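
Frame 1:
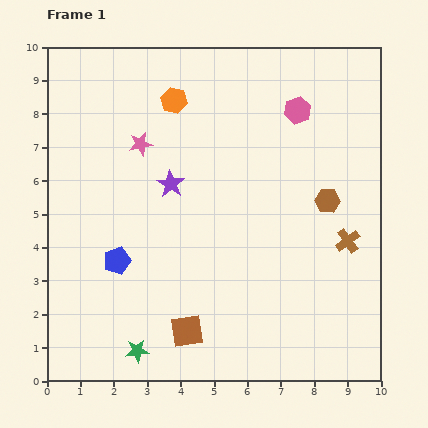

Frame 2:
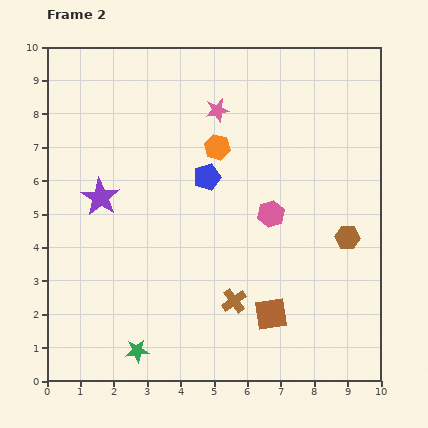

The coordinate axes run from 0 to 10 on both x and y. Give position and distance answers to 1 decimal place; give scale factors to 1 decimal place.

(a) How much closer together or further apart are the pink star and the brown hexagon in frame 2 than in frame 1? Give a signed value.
-0.5

Distance in frame 1: 5.9. Distance in frame 2: 5.4.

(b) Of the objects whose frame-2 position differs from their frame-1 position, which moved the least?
the brown hexagon

(moved 1.3)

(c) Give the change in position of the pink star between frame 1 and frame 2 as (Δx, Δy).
(2.3, 1.0)

The pink star was at (2.8, 7.1) in frame 1 and (5.1, 8.1) in frame 2.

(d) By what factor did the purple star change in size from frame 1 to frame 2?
1.4×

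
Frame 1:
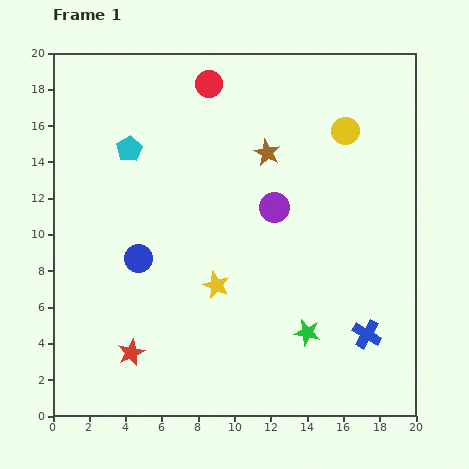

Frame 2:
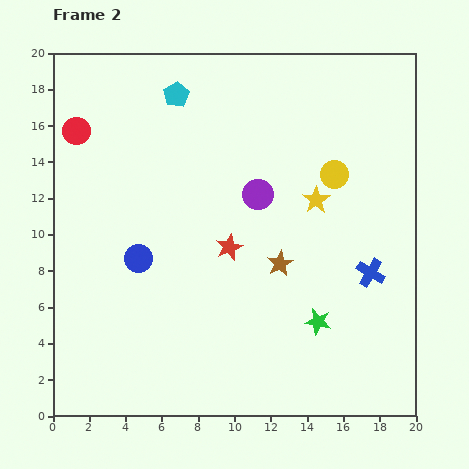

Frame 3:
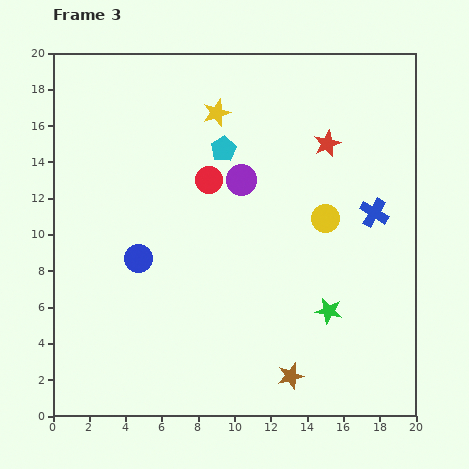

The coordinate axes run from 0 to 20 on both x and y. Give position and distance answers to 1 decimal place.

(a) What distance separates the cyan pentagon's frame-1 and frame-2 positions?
4.0

The cyan pentagon moved from (4.2, 14.7) to (6.8, 17.7), a distance of √(2.6² + 3.0²) ≈ 4.0.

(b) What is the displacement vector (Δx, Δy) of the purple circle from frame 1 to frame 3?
(-1.8, 1.5)

The purple circle was at (12.2, 11.5) in frame 1 and (10.4, 13.0) in frame 3.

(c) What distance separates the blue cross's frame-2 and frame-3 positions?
3.3

The blue cross moved from (17.5, 7.9) to (17.7, 11.2), a distance of √(0.2² + 3.3²) ≈ 3.3.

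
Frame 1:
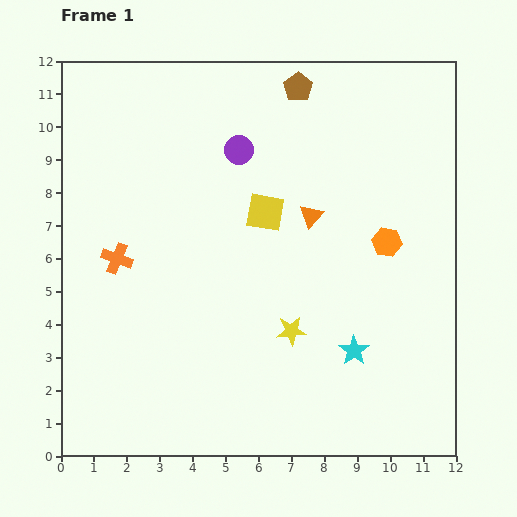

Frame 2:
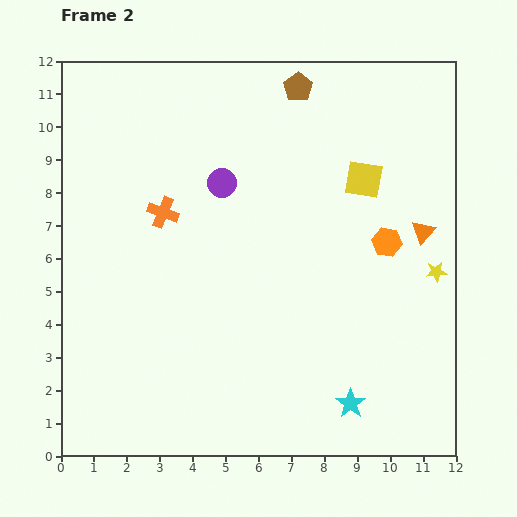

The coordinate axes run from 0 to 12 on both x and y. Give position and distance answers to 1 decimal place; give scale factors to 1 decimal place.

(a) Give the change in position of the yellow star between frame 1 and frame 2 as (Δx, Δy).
(4.4, 1.8)

The yellow star was at (7.0, 3.8) in frame 1 and (11.4, 5.6) in frame 2.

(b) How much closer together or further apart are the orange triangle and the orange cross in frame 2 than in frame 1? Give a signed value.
+1.9

Distance in frame 1: 6.0. Distance in frame 2: 7.9.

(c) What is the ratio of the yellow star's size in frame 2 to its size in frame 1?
0.7×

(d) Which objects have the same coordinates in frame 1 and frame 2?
the brown pentagon, the orange hexagon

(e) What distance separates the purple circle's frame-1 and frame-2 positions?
1.1

The purple circle moved from (5.4, 9.3) to (4.9, 8.3), a distance of √(0.5² + 1.0²) ≈ 1.1.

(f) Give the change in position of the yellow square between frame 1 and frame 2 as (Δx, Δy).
(3.0, 1.0)

The yellow square was at (6.2, 7.4) in frame 1 and (9.2, 8.4) in frame 2.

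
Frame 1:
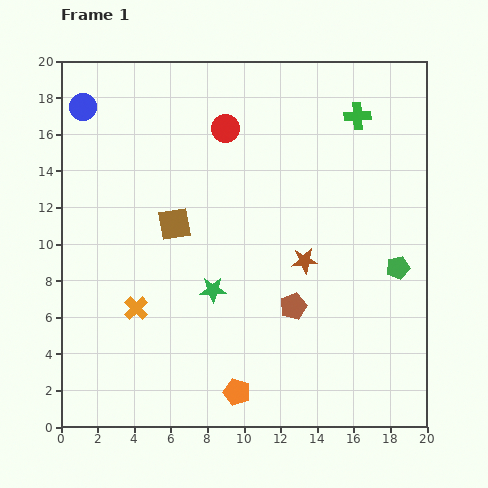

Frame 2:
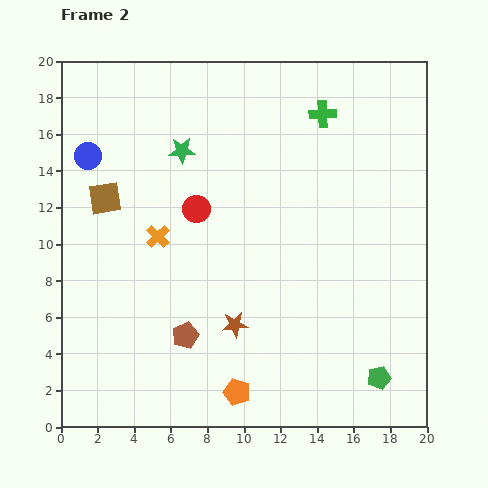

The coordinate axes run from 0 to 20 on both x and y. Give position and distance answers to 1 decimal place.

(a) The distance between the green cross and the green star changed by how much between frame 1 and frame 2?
-4.4

Distance in frame 1: 12.4. Distance in frame 2: 8.0.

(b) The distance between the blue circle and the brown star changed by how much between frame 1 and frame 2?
-2.5

Distance in frame 1: 14.7. Distance in frame 2: 12.2.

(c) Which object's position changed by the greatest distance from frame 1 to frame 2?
the green star

(moved 7.8; next 6.1)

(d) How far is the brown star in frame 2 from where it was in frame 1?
5.2

The brown star moved from (13.3, 9.1) to (9.5, 5.6), a distance of √(3.8² + 3.5²) ≈ 5.2.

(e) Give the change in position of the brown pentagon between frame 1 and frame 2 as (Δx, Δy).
(-5.9, -1.6)

The brown pentagon was at (12.7, 6.6) in frame 1 and (6.8, 5.0) in frame 2.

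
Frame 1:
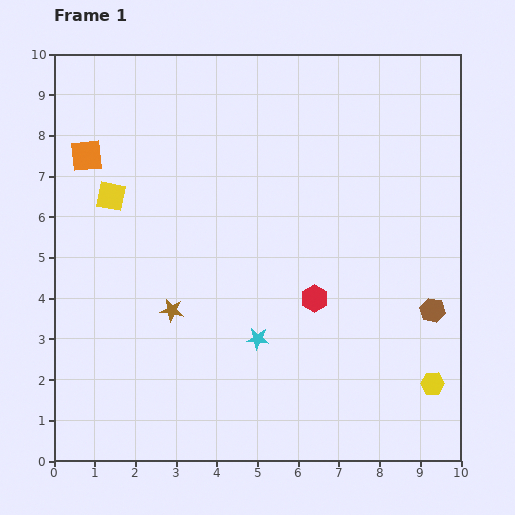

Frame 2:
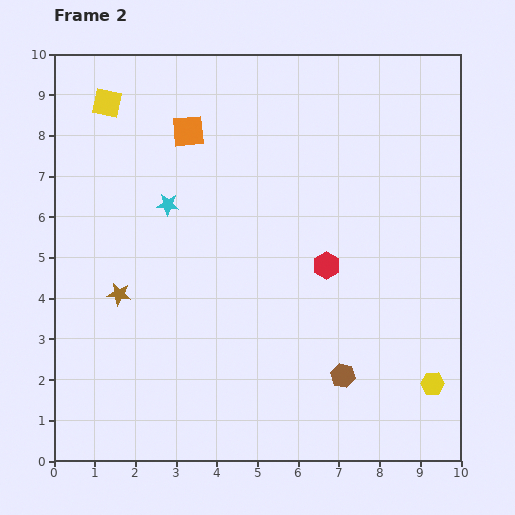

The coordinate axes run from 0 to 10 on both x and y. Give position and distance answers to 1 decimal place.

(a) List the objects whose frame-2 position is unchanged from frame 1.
the yellow hexagon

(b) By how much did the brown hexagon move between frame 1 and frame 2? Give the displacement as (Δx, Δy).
(-2.2, -1.6)

The brown hexagon was at (9.3, 3.7) in frame 1 and (7.1, 2.1) in frame 2.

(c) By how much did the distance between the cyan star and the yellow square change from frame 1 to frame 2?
-2.1

Distance in frame 1: 5.0. Distance in frame 2: 2.9.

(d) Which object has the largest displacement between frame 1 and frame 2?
the cyan star

(moved 4.0; next 2.7)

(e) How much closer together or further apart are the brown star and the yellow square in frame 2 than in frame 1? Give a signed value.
+1.5

Distance in frame 1: 3.2. Distance in frame 2: 4.7.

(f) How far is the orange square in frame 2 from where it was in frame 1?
2.6

The orange square moved from (0.8, 7.5) to (3.3, 8.1), a distance of √(2.5² + 0.6²) ≈ 2.6.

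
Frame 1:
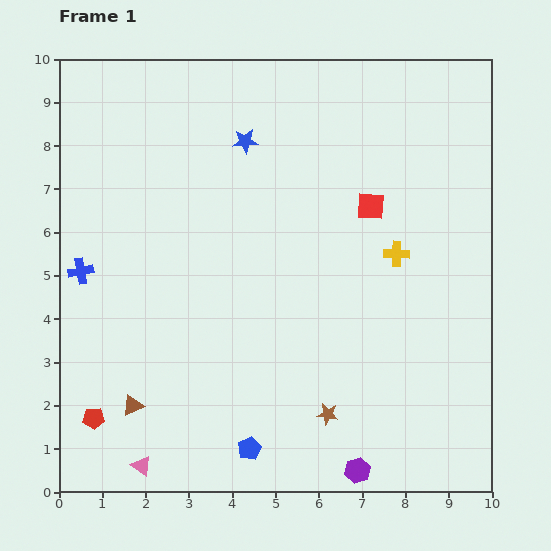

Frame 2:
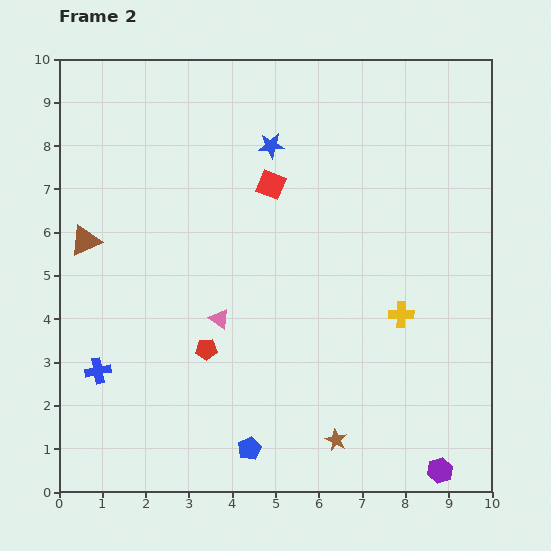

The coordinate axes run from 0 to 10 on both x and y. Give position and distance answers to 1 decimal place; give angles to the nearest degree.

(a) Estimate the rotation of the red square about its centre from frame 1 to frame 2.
19° clockwise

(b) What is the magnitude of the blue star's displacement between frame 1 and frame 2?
0.6

The blue star moved from (4.3, 8.1) to (4.9, 8.0), a distance of √(0.6² + 0.1²) ≈ 0.6.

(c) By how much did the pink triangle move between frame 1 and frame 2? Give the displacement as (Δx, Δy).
(1.8, 3.4)

The pink triangle was at (1.9, 0.6) in frame 1 and (3.7, 4.0) in frame 2.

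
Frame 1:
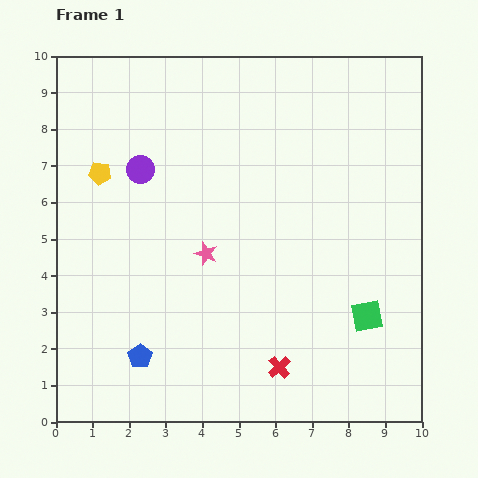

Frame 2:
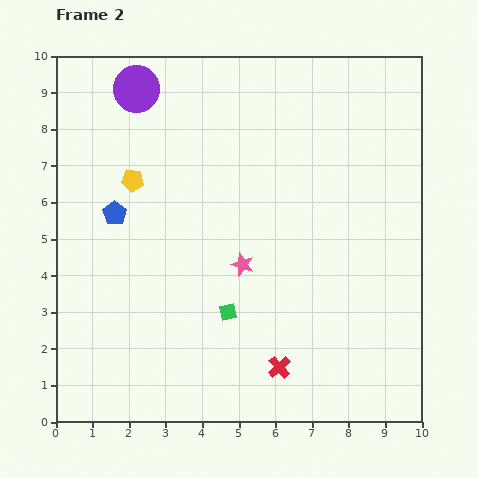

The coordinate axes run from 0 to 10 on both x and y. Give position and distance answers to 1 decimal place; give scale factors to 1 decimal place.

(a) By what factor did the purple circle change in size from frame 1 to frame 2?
1.7×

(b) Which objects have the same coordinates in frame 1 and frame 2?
the red cross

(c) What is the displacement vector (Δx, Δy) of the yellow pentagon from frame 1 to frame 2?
(0.9, -0.2)

The yellow pentagon was at (1.2, 6.8) in frame 1 and (2.1, 6.6) in frame 2.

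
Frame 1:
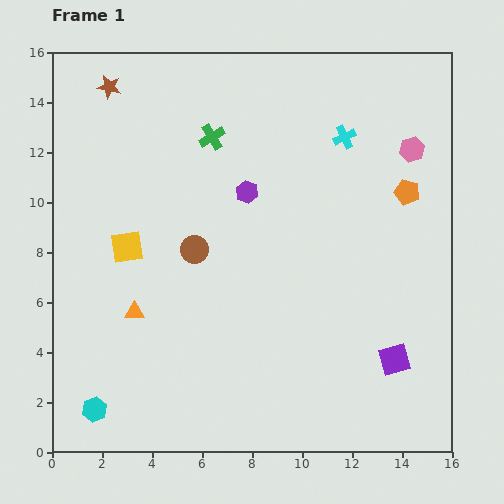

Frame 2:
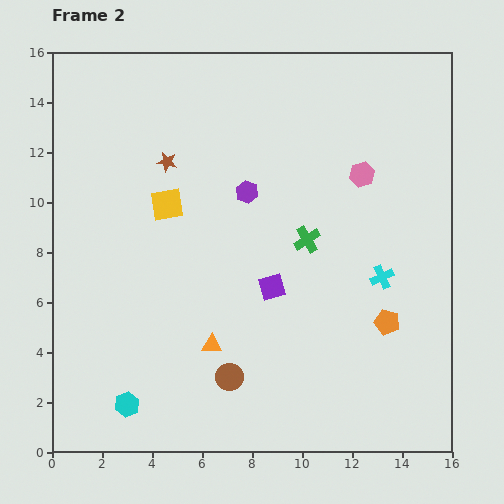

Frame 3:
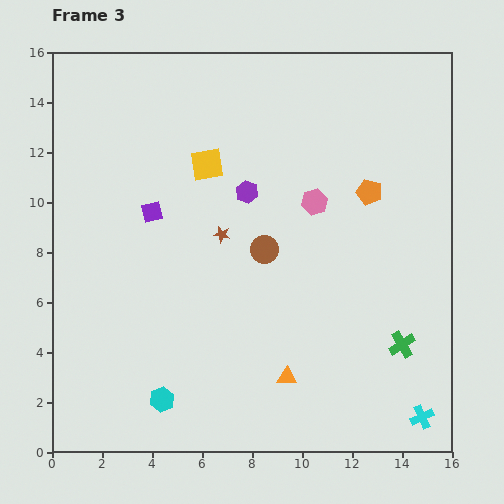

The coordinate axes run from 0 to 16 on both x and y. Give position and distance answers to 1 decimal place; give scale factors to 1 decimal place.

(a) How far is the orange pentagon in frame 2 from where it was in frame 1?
5.3

The orange pentagon moved from (14.2, 10.4) to (13.4, 5.2), a distance of √(0.8² + 5.2²) ≈ 5.3.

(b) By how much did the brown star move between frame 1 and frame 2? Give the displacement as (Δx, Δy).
(2.3, -3.0)

The brown star was at (2.3, 14.6) in frame 1 and (4.6, 11.6) in frame 2.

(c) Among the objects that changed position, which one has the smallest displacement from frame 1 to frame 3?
the orange pentagon

(moved 1.5)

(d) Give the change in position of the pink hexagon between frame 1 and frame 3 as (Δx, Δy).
(-3.9, -2.1)

The pink hexagon was at (14.4, 12.1) in frame 1 and (10.5, 10.0) in frame 3.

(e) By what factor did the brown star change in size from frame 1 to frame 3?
0.7×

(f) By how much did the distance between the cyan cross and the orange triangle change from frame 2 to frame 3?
-1.7

Distance in frame 2: 7.3. Distance in frame 3: 5.6.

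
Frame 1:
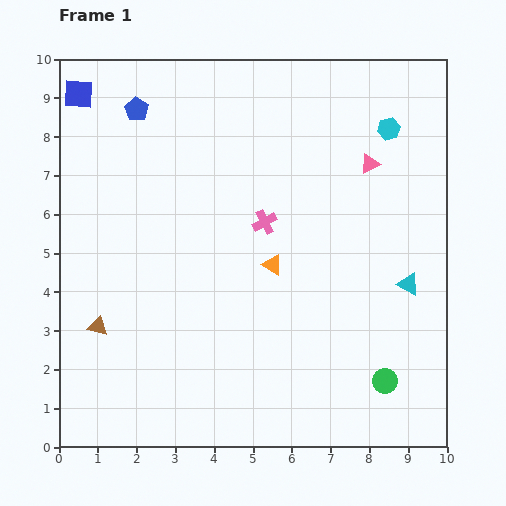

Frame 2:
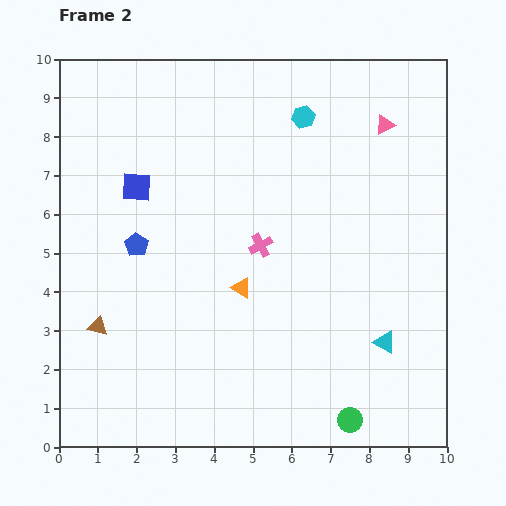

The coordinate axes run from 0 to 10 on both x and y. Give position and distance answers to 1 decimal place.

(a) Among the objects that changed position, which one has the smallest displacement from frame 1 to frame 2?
the pink cross

(moved 0.6)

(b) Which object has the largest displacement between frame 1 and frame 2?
the blue pentagon

(moved 3.5; next 2.8)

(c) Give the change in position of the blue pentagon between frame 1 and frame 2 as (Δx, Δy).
(0.0, -3.5)

The blue pentagon was at (2.0, 8.7) in frame 1 and (2.0, 5.2) in frame 2.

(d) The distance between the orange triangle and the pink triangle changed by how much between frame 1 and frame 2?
+2.0

Distance in frame 1: 3.6. Distance in frame 2: 5.6.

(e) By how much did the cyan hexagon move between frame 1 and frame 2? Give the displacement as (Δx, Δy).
(-2.2, 0.3)

The cyan hexagon was at (8.5, 8.2) in frame 1 and (6.3, 8.5) in frame 2.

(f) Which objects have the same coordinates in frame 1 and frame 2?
the brown triangle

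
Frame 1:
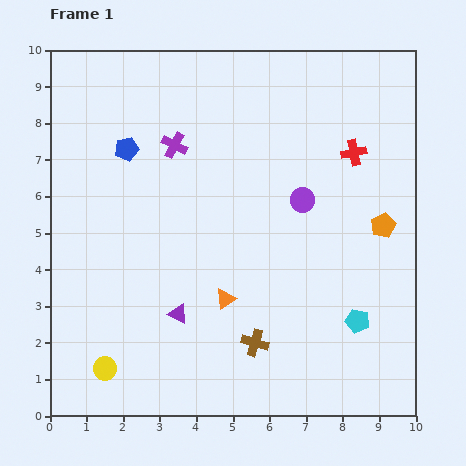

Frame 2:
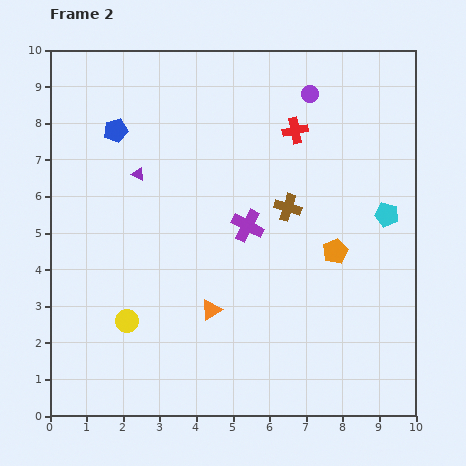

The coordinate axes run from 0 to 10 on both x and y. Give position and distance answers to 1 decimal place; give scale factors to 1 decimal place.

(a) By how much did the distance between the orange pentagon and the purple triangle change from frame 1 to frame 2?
-0.3

Distance in frame 1: 6.1. Distance in frame 2: 5.8.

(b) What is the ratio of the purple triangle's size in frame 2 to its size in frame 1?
0.7×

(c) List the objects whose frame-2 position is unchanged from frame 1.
none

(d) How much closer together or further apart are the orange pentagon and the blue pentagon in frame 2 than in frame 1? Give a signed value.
-0.5

Distance in frame 1: 7.3. Distance in frame 2: 6.8.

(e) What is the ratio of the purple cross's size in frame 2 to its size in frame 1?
1.3×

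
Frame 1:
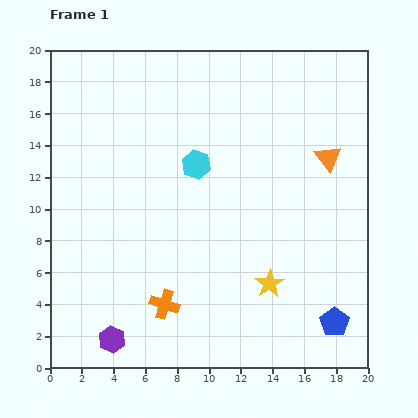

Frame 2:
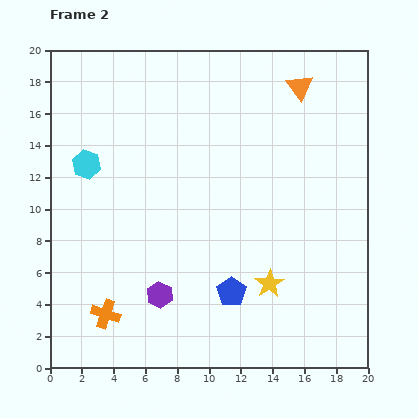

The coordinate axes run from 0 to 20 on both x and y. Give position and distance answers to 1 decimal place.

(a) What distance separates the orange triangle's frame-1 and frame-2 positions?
4.8

The orange triangle moved from (17.5, 13.2) to (15.7, 17.7), a distance of √(1.8² + 4.5²) ≈ 4.8.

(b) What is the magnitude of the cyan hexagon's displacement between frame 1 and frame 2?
6.9

The cyan hexagon moved from (9.2, 12.8) to (2.3, 12.8), a distance of √(6.9² + 0.0²) ≈ 6.9.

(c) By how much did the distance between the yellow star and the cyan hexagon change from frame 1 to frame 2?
+4.9

Distance in frame 1: 8.8. Distance in frame 2: 13.7.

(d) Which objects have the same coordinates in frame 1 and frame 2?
the yellow star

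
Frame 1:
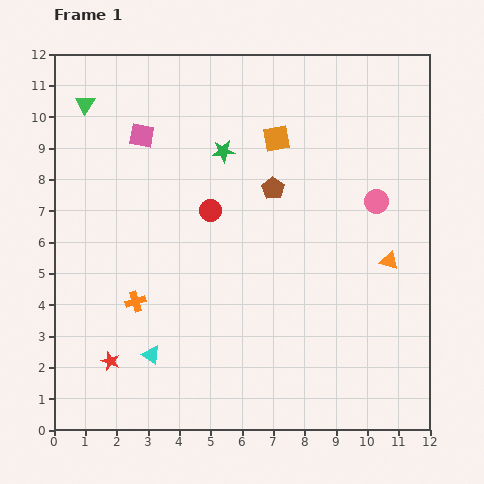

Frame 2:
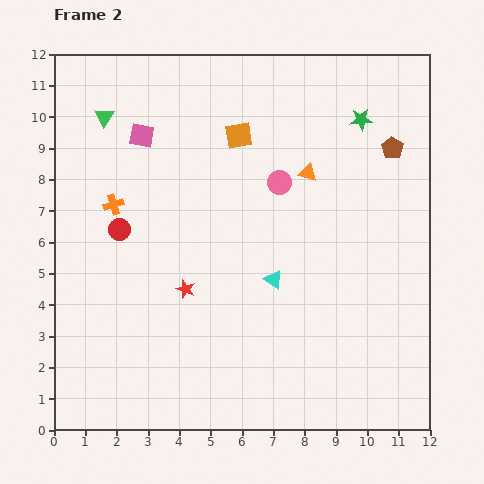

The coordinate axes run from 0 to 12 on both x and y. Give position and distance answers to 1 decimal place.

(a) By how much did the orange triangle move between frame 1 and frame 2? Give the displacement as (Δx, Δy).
(-2.6, 2.8)

The orange triangle was at (10.7, 5.4) in frame 1 and (8.1, 8.2) in frame 2.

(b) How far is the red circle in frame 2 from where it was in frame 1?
3.0

The red circle moved from (5.0, 7.0) to (2.1, 6.4), a distance of √(2.9² + 0.6²) ≈ 3.0.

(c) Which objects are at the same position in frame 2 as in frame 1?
the pink square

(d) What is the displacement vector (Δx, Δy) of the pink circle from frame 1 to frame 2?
(-3.1, 0.6)

The pink circle was at (10.3, 7.3) in frame 1 and (7.2, 7.9) in frame 2.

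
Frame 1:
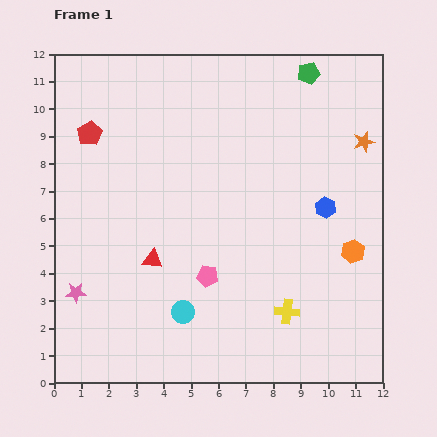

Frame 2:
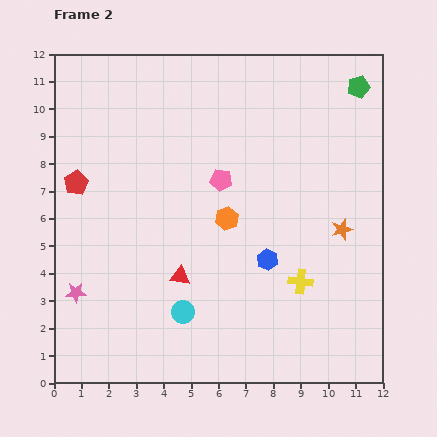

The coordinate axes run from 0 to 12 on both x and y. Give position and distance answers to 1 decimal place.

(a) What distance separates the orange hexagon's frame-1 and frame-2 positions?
4.8

The orange hexagon moved from (10.9, 4.8) to (6.3, 6.0), a distance of √(4.6² + 1.2²) ≈ 4.8.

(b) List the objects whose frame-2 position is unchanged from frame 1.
the cyan circle, the pink star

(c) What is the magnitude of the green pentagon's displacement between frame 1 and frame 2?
1.9

The green pentagon moved from (9.3, 11.3) to (11.1, 10.8), a distance of √(1.8² + 0.5²) ≈ 1.9.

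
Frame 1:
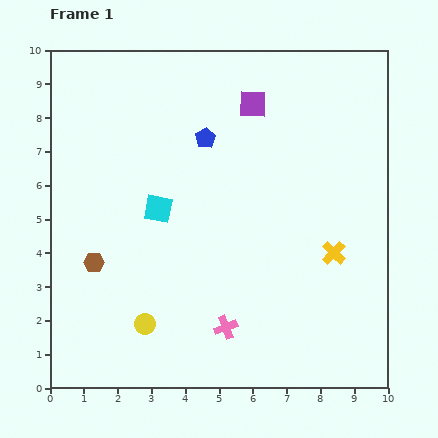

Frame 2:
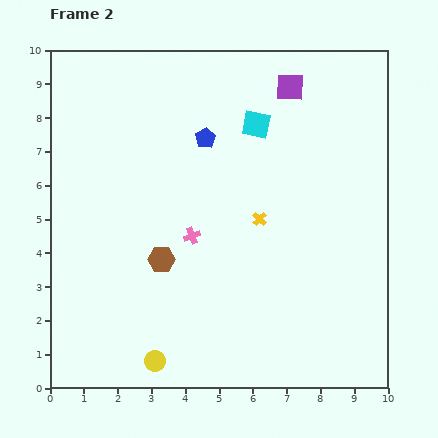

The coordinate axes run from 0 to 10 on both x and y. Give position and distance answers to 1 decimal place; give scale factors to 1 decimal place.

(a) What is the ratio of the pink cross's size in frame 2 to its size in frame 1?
0.7×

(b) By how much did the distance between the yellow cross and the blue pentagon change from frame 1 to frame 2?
-2.2

Distance in frame 1: 5.1. Distance in frame 2: 2.9.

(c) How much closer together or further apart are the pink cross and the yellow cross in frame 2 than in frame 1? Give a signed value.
-1.8

Distance in frame 1: 3.9. Distance in frame 2: 2.1.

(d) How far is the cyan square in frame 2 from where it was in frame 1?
3.8

The cyan square moved from (3.2, 5.3) to (6.1, 7.8), a distance of √(2.9² + 2.5²) ≈ 3.8.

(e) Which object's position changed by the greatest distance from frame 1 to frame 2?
the cyan square

(moved 3.8; next 2.9)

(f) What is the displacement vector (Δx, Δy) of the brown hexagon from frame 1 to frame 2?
(2.0, 0.1)

The brown hexagon was at (1.3, 3.7) in frame 1 and (3.3, 3.8) in frame 2.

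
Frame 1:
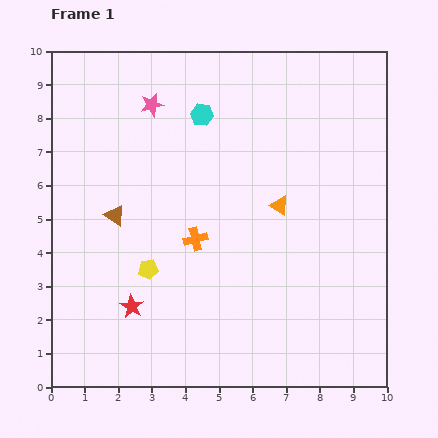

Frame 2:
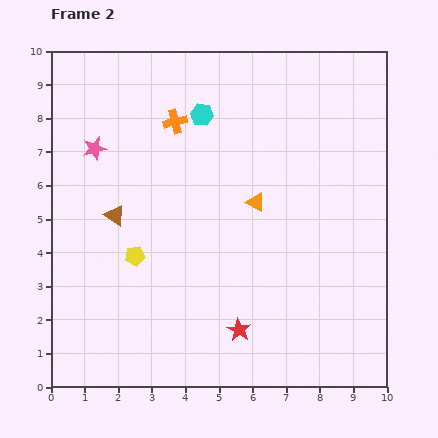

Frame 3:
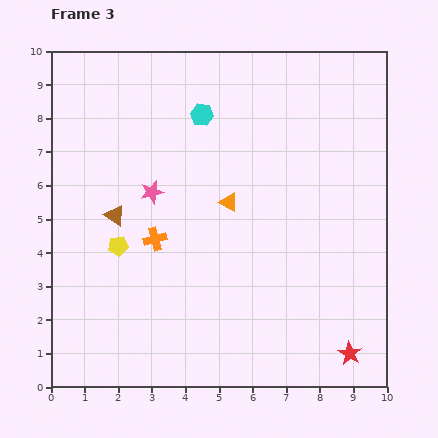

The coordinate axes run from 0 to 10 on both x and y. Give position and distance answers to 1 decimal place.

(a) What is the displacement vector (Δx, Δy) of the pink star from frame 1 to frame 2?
(-1.7, -1.3)

The pink star was at (3.0, 8.4) in frame 1 and (1.3, 7.1) in frame 2.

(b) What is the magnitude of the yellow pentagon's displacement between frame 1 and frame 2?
0.6

The yellow pentagon moved from (2.9, 3.5) to (2.5, 3.9), a distance of √(0.4² + 0.4²) ≈ 0.6.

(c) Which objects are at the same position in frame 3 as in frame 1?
the brown triangle, the cyan hexagon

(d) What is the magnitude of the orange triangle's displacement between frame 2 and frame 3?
0.8

The orange triangle moved from (6.1, 5.5) to (5.3, 5.5), a distance of √(0.8² + 0.0²) ≈ 0.8.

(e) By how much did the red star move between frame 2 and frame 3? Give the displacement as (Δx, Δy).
(3.3, -0.7)

The red star was at (5.6, 1.7) in frame 2 and (8.9, 1.0) in frame 3.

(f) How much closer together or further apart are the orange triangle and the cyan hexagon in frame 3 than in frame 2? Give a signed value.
-0.4

Distance in frame 2: 3.1. Distance in frame 3: 2.7.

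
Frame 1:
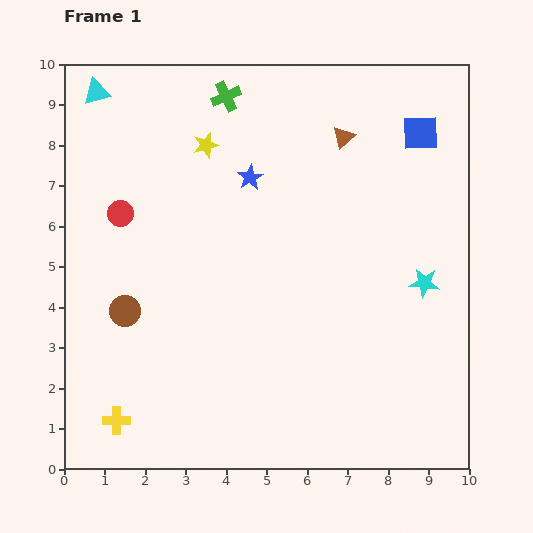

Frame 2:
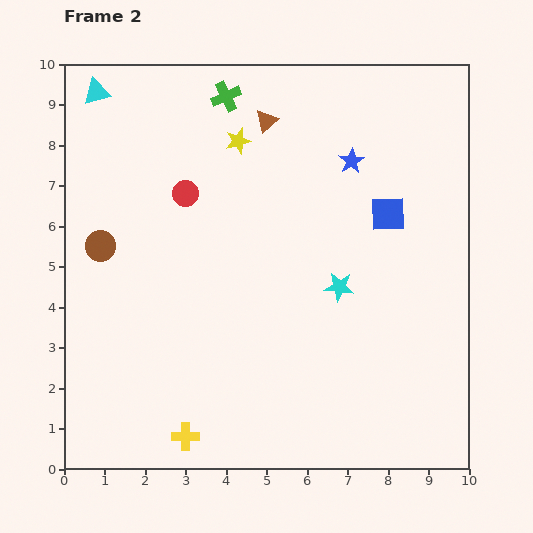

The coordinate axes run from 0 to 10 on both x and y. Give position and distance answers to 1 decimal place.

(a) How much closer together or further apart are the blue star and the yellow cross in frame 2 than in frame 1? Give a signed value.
+1.1

Distance in frame 1: 6.8. Distance in frame 2: 7.9.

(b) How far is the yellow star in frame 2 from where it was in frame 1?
0.8

The yellow star moved from (3.5, 8.0) to (4.3, 8.1), a distance of √(0.8² + 0.1²) ≈ 0.8.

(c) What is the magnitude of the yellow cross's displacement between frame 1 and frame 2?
1.7

The yellow cross moved from (1.3, 1.2) to (3.0, 0.8), a distance of √(1.7² + 0.4²) ≈ 1.7.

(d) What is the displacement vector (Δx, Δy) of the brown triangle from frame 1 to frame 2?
(-1.9, 0.4)

The brown triangle was at (6.9, 8.2) in frame 1 and (5.0, 8.6) in frame 2.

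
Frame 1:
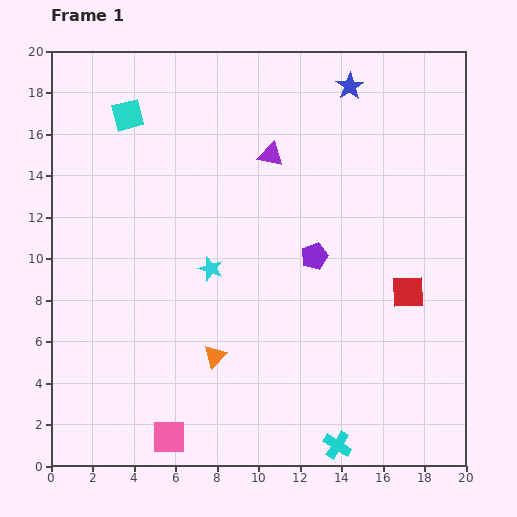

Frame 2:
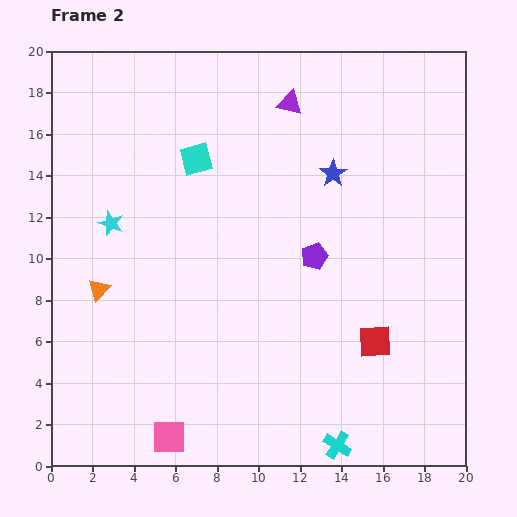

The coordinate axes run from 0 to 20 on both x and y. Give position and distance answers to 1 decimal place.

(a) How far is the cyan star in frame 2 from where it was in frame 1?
5.3

The cyan star moved from (7.7, 9.5) to (2.9, 11.7), a distance of √(4.8² + 2.2²) ≈ 5.3.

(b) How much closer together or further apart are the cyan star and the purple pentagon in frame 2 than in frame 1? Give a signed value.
+4.9

Distance in frame 1: 5.0. Distance in frame 2: 9.9.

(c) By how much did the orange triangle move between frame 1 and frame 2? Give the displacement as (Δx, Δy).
(-5.6, 3.2)

The orange triangle was at (7.9, 5.3) in frame 1 and (2.3, 8.5) in frame 2.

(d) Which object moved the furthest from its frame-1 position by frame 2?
the orange triangle

(moved 6.4; next 5.3)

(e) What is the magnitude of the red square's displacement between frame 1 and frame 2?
2.9

The red square moved from (17.2, 8.4) to (15.6, 6.0), a distance of √(1.6² + 2.4²) ≈ 2.9.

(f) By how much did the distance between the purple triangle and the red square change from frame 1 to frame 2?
+2.9

Distance in frame 1: 9.3. Distance in frame 2: 12.2.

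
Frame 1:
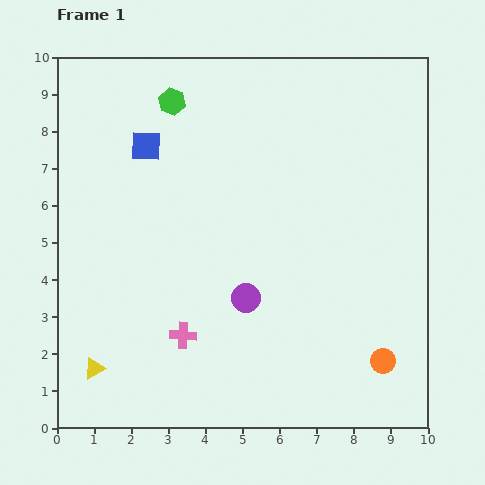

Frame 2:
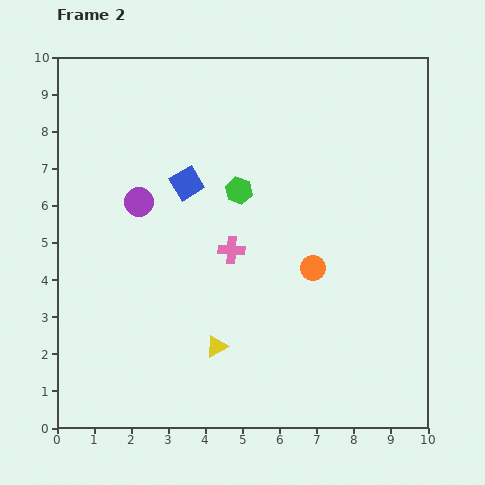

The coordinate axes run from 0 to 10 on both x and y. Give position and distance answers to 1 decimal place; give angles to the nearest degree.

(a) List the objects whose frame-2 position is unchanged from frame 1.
none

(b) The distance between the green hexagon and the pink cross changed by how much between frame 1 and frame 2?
-4.7

Distance in frame 1: 6.3. Distance in frame 2: 1.6.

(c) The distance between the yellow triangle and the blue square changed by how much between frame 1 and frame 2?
-1.7

Distance in frame 1: 6.2. Distance in frame 2: 4.5.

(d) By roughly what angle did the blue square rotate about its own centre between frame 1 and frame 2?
33° counter-clockwise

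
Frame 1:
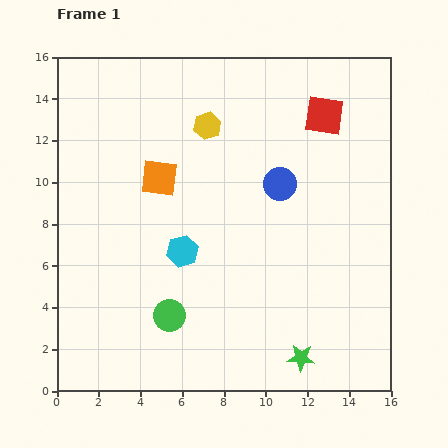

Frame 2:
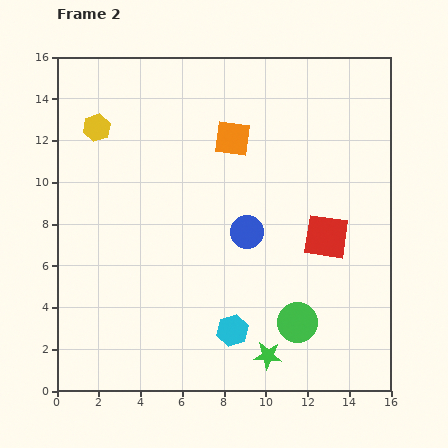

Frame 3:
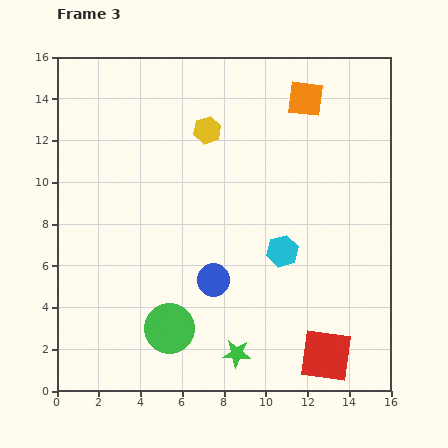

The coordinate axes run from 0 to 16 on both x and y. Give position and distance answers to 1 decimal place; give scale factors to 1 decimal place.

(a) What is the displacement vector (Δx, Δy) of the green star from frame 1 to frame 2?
(-1.6, 0.1)

The green star was at (11.7, 1.6) in frame 1 and (10.1, 1.7) in frame 2.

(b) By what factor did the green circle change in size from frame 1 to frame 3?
1.5×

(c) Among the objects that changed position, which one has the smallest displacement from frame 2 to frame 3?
the green star

(moved 1.5)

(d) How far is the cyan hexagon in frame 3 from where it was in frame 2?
4.5

The cyan hexagon moved from (8.4, 2.9) to (10.8, 6.7), a distance of √(2.4² + 3.8²) ≈ 4.5.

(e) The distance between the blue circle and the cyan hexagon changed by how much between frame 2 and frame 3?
-1.2

Distance in frame 2: 4.8. Distance in frame 3: 3.6.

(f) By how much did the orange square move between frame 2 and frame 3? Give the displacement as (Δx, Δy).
(3.5, 1.9)

The orange square was at (8.4, 12.1) in frame 2 and (11.9, 14.0) in frame 3.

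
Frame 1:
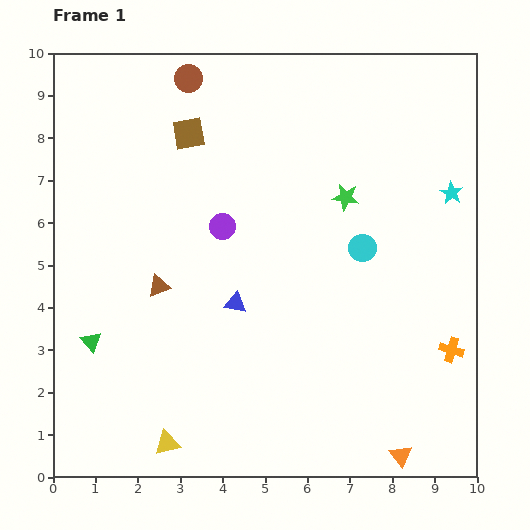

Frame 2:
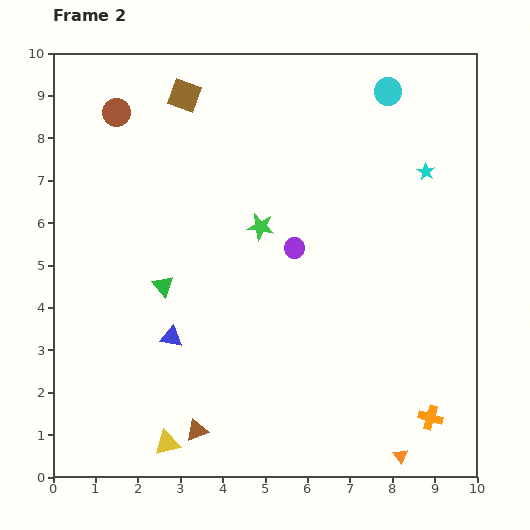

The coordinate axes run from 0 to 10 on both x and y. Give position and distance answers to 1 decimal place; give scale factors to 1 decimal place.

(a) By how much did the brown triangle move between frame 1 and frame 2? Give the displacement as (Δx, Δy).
(0.9, -3.4)

The brown triangle was at (2.5, 4.5) in frame 1 and (3.4, 1.1) in frame 2.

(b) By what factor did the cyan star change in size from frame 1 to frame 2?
0.8×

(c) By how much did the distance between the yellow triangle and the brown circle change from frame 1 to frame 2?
-0.7

Distance in frame 1: 8.6. Distance in frame 2: 7.9.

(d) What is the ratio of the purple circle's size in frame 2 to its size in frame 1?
0.8×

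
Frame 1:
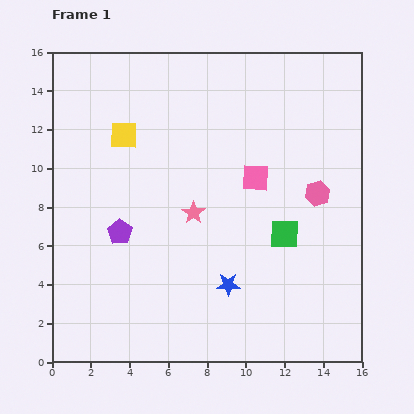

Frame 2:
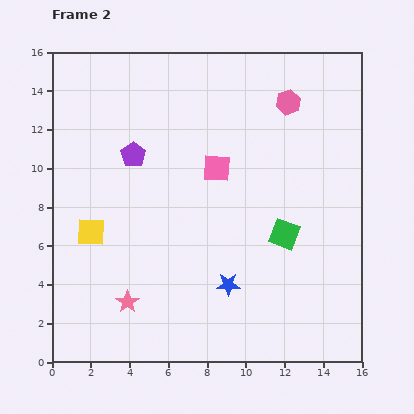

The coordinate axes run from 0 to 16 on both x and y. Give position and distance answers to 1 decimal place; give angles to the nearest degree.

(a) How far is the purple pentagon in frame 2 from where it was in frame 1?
4.1

The purple pentagon moved from (3.5, 6.7) to (4.2, 10.7), a distance of √(0.7² + 4.0²) ≈ 4.1.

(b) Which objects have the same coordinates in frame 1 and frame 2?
the blue star, the green square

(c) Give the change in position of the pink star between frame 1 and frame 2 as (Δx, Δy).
(-3.4, -4.6)

The pink star was at (7.3, 7.7) in frame 1 and (3.9, 3.1) in frame 2.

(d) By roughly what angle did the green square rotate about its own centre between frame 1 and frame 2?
19° clockwise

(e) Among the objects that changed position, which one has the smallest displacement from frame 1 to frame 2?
the pink square

(moved 2.1)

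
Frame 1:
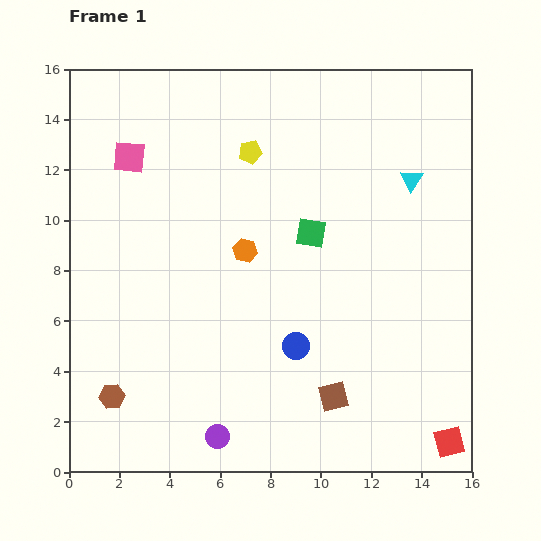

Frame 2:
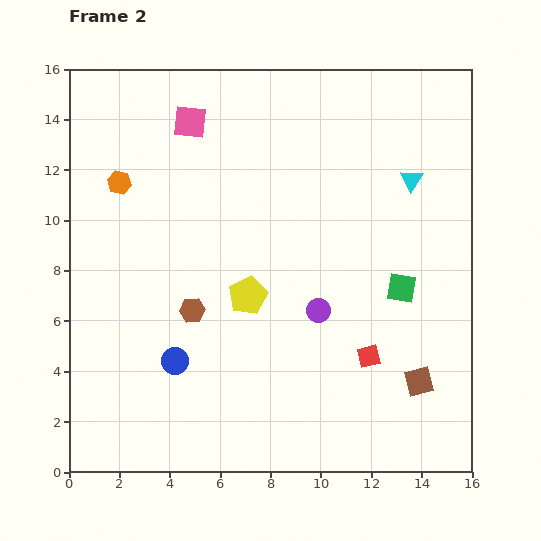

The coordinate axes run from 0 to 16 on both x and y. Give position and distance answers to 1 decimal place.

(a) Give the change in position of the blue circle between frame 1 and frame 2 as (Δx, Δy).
(-4.8, -0.6)

The blue circle was at (9.0, 5.0) in frame 1 and (4.2, 4.4) in frame 2.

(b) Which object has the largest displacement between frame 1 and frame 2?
the purple circle

(moved 6.4; next 5.7)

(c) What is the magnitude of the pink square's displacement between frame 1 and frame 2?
2.8

The pink square moved from (2.4, 12.5) to (4.8, 13.9), a distance of √(2.4² + 1.4²) ≈ 2.8.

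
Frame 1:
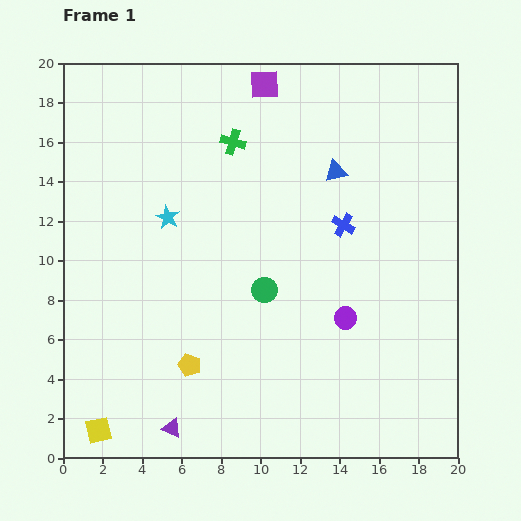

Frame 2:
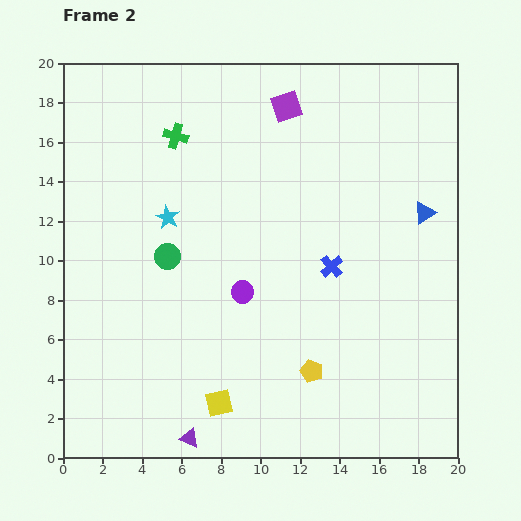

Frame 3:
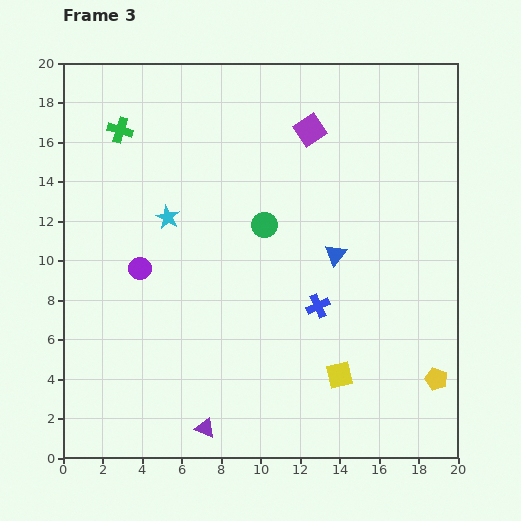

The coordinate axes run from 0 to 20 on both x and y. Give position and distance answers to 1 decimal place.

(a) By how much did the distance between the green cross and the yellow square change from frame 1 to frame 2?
-2.4

Distance in frame 1: 16.1. Distance in frame 2: 13.7.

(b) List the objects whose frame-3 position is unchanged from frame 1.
the cyan star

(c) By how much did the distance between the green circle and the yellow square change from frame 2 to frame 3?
+0.7

Distance in frame 2: 7.8. Distance in frame 3: 8.5.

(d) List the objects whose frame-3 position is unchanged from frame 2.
the cyan star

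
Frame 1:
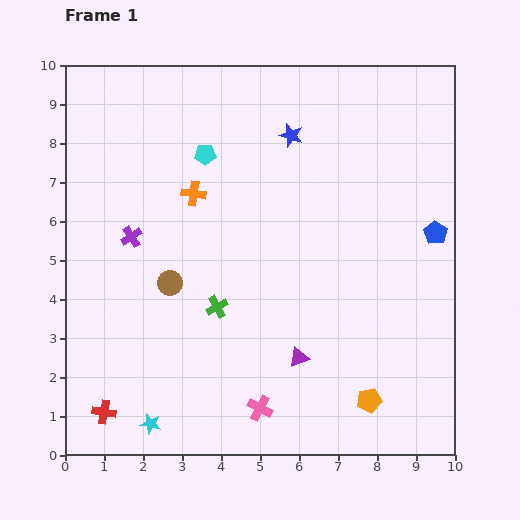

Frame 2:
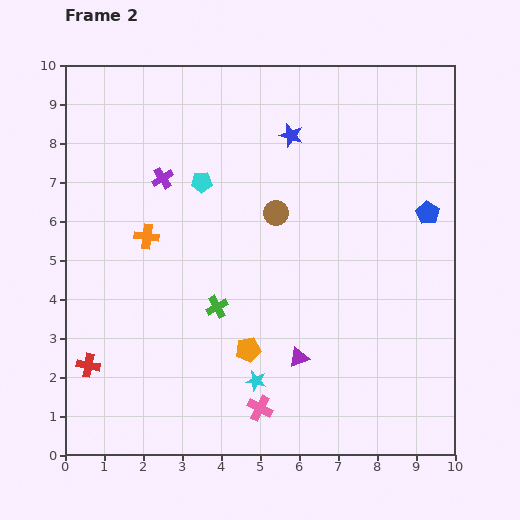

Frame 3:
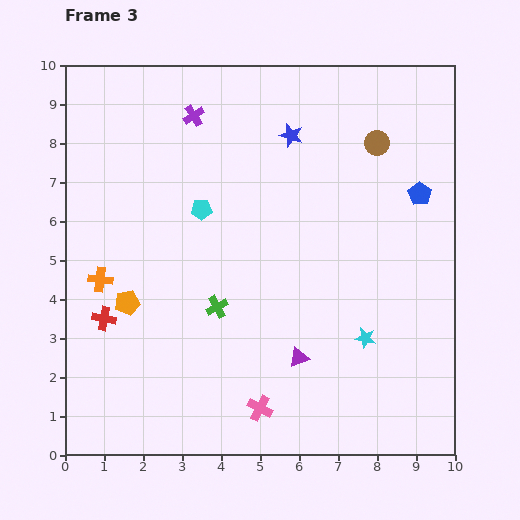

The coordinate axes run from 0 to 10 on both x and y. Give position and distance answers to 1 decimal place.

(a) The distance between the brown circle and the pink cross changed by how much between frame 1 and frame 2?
+1.1

Distance in frame 1: 3.9. Distance in frame 2: 5.0.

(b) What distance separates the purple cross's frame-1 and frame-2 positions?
1.7

The purple cross moved from (1.7, 5.6) to (2.5, 7.1), a distance of √(0.8² + 1.5²) ≈ 1.7.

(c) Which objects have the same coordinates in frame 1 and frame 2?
the purple triangle, the green cross, the pink cross, the blue star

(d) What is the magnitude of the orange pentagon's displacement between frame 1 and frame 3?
6.7

The orange pentagon moved from (7.8, 1.4) to (1.6, 3.9), a distance of √(6.2² + 2.5²) ≈ 6.7.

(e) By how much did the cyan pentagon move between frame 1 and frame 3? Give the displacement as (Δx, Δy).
(-0.1, -1.4)

The cyan pentagon was at (3.6, 7.7) in frame 1 and (3.5, 6.3) in frame 3.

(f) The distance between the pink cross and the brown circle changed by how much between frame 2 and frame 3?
+2.4

Distance in frame 2: 5.0. Distance in frame 3: 7.4.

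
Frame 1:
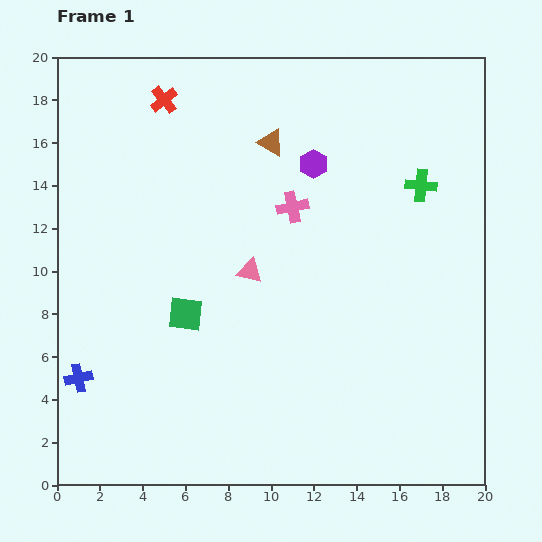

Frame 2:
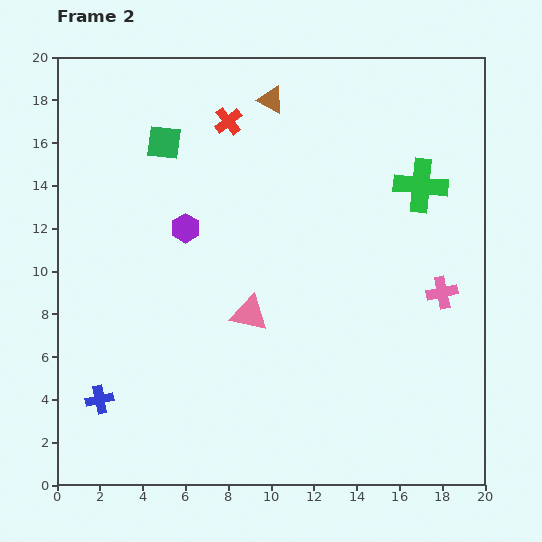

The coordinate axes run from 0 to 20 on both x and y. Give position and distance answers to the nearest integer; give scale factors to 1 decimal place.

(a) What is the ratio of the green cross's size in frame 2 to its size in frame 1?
1.7×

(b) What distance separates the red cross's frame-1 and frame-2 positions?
3

The red cross moved from (5, 18) to (8, 17), a distance of √(3² + 1²) ≈ 3.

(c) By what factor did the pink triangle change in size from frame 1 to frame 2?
1.5×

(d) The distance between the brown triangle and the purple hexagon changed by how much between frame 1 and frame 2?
+5

Distance in frame 1: 2. Distance in frame 2: 7.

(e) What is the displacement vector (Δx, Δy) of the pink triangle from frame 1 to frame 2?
(0, -2)

The pink triangle was at (9, 10) in frame 1 and (9, 8) in frame 2.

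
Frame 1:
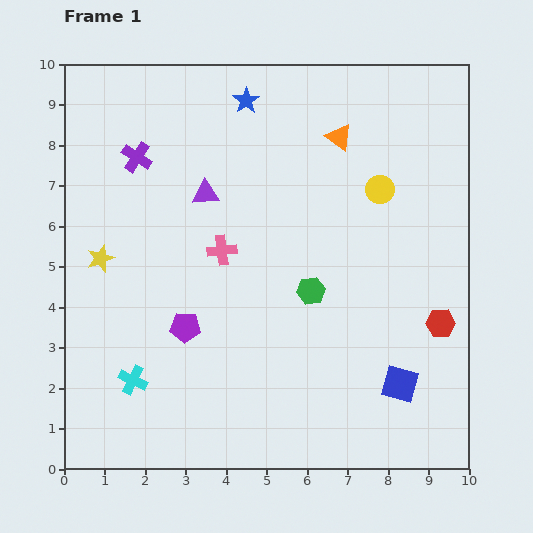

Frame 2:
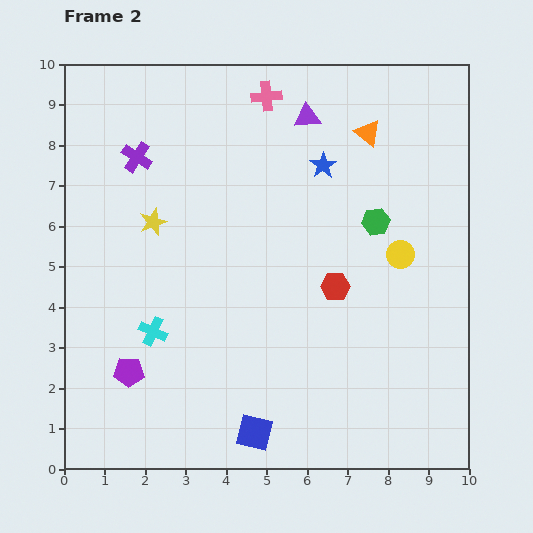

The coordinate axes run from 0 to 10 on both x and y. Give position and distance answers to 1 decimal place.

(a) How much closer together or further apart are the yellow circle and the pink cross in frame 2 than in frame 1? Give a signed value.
+0.9

Distance in frame 1: 4.2. Distance in frame 2: 5.1.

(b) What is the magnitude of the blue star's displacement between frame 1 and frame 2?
2.5

The blue star moved from (4.5, 9.1) to (6.4, 7.5), a distance of √(1.9² + 1.6²) ≈ 2.5.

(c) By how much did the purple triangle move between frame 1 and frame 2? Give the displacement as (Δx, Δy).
(2.5, 1.9)

The purple triangle was at (3.5, 6.8) in frame 1 and (6.0, 8.7) in frame 2.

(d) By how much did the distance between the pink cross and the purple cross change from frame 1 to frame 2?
+0.4

Distance in frame 1: 3.1. Distance in frame 2: 3.5.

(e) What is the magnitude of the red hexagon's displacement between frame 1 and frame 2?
2.8

The red hexagon moved from (9.3, 3.6) to (6.7, 4.5), a distance of √(2.6² + 0.9²) ≈ 2.8.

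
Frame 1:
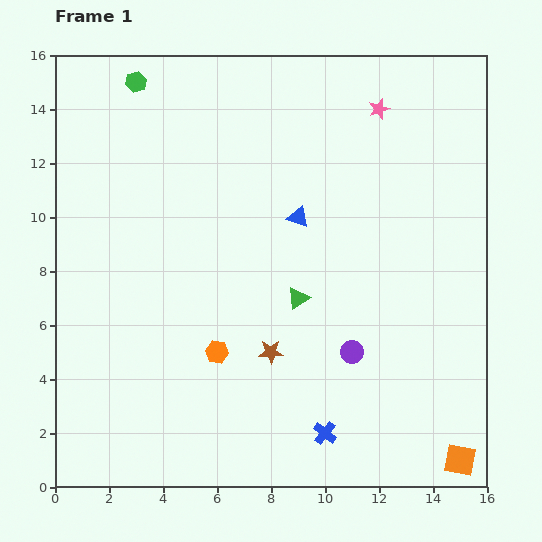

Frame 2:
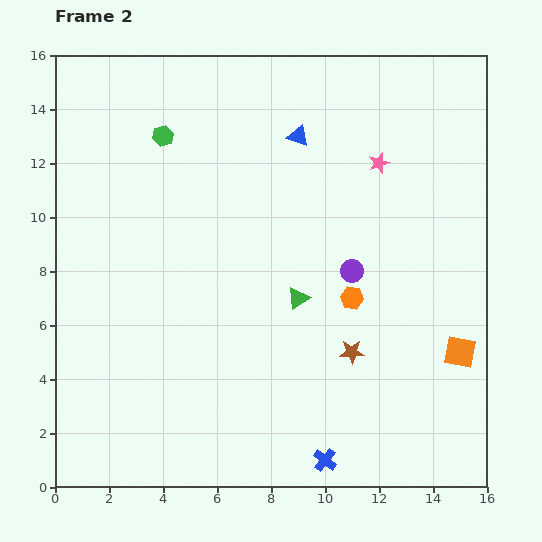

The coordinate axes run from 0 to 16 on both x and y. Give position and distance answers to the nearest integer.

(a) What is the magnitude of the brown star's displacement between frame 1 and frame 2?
3

The brown star moved from (8, 5) to (11, 5), a distance of √(3² + 0²) ≈ 3.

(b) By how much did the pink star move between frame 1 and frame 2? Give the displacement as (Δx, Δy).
(0, -2)

The pink star was at (12, 14) in frame 1 and (12, 12) in frame 2.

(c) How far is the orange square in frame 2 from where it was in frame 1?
4

The orange square moved from (15, 1) to (15, 5), a distance of √(0² + 4²) ≈ 4.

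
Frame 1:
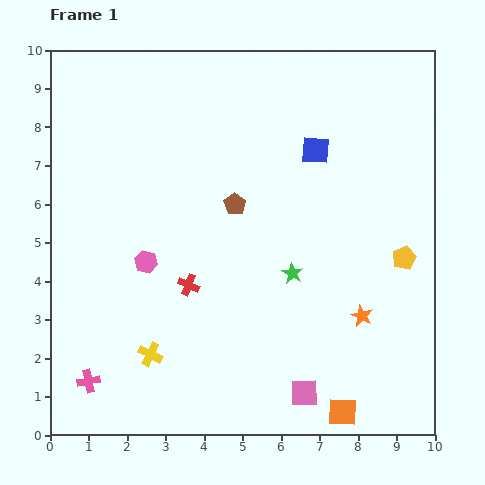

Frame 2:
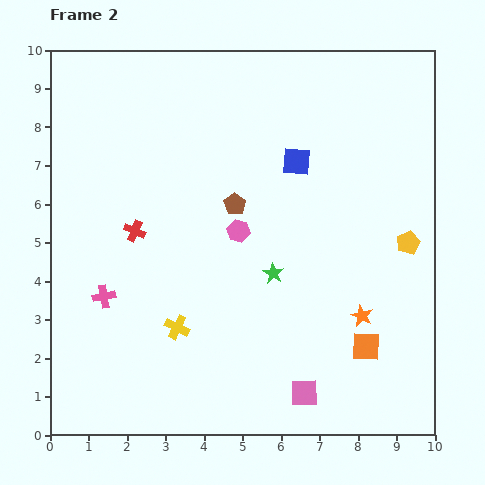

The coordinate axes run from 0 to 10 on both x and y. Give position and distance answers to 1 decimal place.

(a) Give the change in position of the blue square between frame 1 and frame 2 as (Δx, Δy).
(-0.5, -0.3)

The blue square was at (6.9, 7.4) in frame 1 and (6.4, 7.1) in frame 2.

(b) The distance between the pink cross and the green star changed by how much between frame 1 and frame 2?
-1.6

Distance in frame 1: 6.0. Distance in frame 2: 4.4.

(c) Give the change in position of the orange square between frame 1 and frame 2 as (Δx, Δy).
(0.6, 1.7)

The orange square was at (7.6, 0.6) in frame 1 and (8.2, 2.3) in frame 2.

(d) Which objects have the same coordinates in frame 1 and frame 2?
the pink square, the brown pentagon, the orange star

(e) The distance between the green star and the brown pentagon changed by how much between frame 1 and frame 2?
-0.2

Distance in frame 1: 2.3. Distance in frame 2: 2.1.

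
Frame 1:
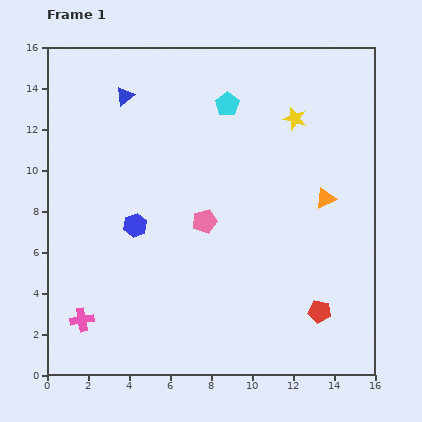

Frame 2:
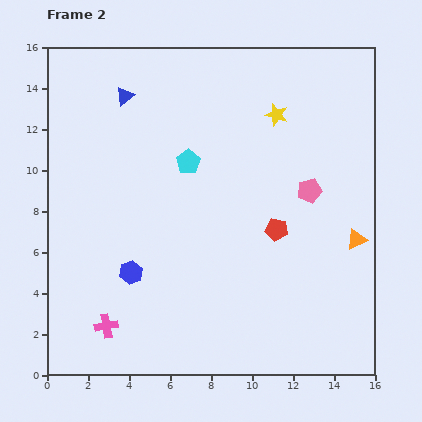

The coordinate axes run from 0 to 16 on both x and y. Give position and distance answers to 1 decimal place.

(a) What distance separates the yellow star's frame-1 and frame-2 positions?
0.9

The yellow star moved from (12.1, 12.5) to (11.2, 12.7), a distance of √(0.9² + 0.2²) ≈ 0.9.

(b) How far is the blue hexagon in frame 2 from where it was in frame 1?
2.3

The blue hexagon moved from (4.3, 7.3) to (4.1, 5.0), a distance of √(0.2² + 2.3²) ≈ 2.3.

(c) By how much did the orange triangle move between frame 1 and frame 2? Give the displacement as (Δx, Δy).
(1.5, -2.0)

The orange triangle was at (13.6, 8.6) in frame 1 and (15.1, 6.6) in frame 2.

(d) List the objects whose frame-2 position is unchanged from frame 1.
the blue triangle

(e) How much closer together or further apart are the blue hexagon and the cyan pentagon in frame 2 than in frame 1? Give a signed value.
-1.3

Distance in frame 1: 7.4. Distance in frame 2: 6.1.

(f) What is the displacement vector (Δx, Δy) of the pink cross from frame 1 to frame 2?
(1.2, -0.3)

The pink cross was at (1.7, 2.7) in frame 1 and (2.9, 2.4) in frame 2.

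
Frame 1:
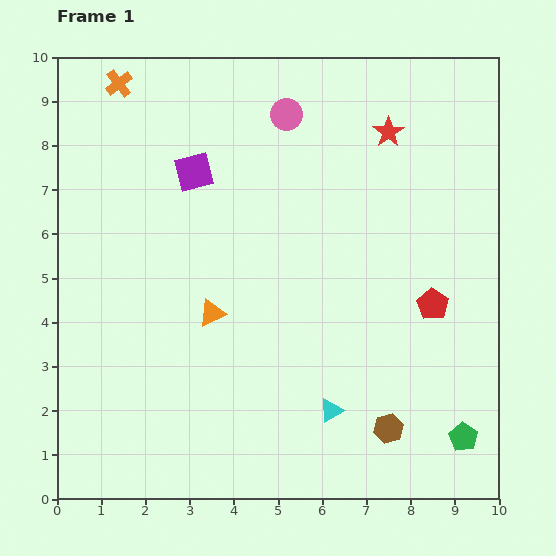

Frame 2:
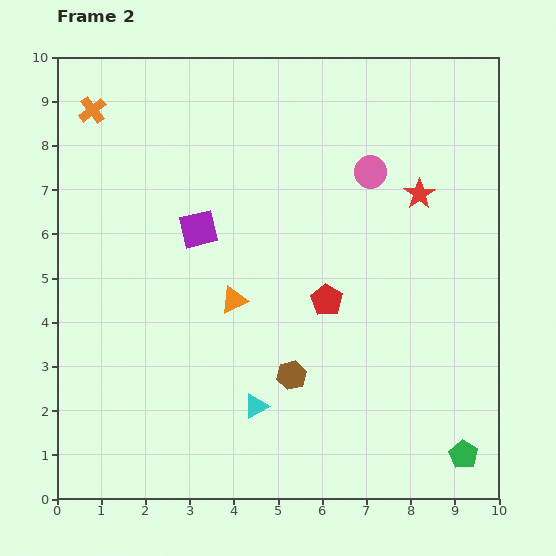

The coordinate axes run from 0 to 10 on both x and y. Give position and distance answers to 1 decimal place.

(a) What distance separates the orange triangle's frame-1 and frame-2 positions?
0.6

The orange triangle moved from (3.5, 4.2) to (4.0, 4.5), a distance of √(0.5² + 0.3²) ≈ 0.6.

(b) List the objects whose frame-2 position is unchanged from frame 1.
none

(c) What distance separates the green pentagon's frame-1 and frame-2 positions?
0.4

The green pentagon moved from (9.2, 1.4) to (9.2, 1.0), a distance of √(0.0² + 0.4²) ≈ 0.4.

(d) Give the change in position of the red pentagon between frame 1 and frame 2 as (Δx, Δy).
(-2.4, 0.1)

The red pentagon was at (8.5, 4.4) in frame 1 and (6.1, 4.5) in frame 2.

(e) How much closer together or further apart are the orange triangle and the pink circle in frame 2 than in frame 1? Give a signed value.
-0.6

Distance in frame 1: 4.8. Distance in frame 2: 4.2.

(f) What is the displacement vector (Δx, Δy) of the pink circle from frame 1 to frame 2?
(1.9, -1.3)

The pink circle was at (5.2, 8.7) in frame 1 and (7.1, 7.4) in frame 2.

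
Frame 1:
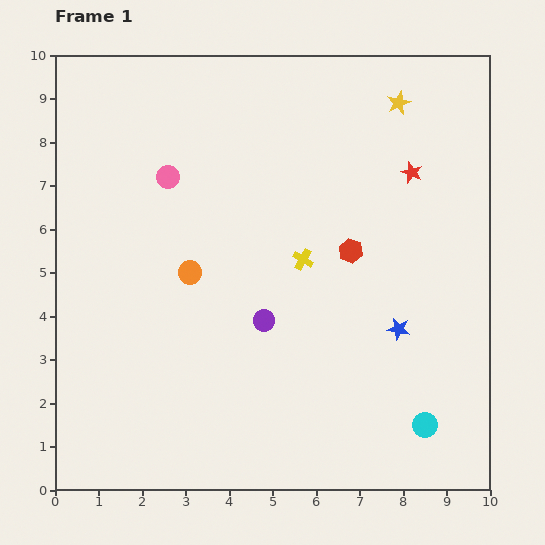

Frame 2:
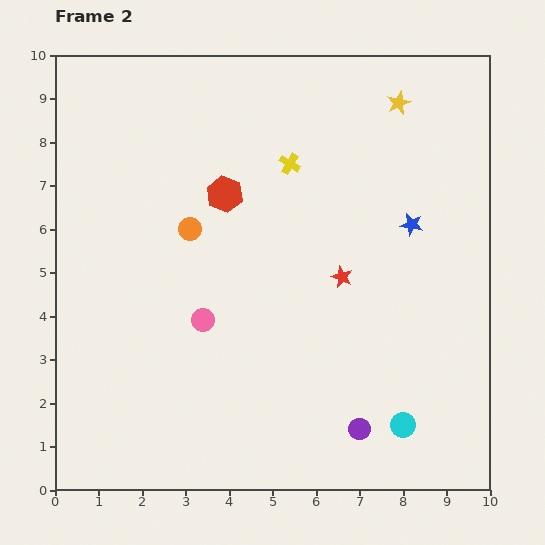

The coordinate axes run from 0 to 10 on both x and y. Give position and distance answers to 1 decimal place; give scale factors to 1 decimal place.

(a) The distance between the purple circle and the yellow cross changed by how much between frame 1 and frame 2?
+4.6

Distance in frame 1: 1.7. Distance in frame 2: 6.3.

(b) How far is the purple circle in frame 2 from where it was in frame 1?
3.3

The purple circle moved from (4.8, 3.9) to (7.0, 1.4), a distance of √(2.2² + 2.5²) ≈ 3.3.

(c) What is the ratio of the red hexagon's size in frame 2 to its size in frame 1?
1.5×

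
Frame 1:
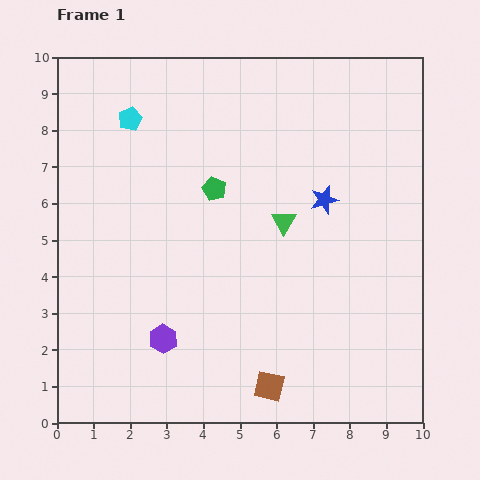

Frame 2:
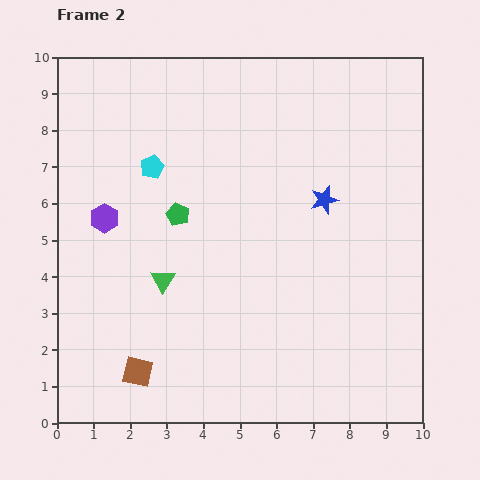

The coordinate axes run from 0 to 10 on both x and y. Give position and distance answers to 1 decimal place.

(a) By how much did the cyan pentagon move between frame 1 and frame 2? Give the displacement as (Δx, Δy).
(0.6, -1.3)

The cyan pentagon was at (2.0, 8.3) in frame 1 and (2.6, 7.0) in frame 2.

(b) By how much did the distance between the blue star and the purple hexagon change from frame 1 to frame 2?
+0.2

Distance in frame 1: 5.8. Distance in frame 2: 6.0.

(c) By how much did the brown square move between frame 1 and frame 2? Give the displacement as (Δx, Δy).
(-3.6, 0.4)

The brown square was at (5.8, 1.0) in frame 1 and (2.2, 1.4) in frame 2.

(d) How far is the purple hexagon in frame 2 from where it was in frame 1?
3.7

The purple hexagon moved from (2.9, 2.3) to (1.3, 5.6), a distance of √(1.6² + 3.3²) ≈ 3.7.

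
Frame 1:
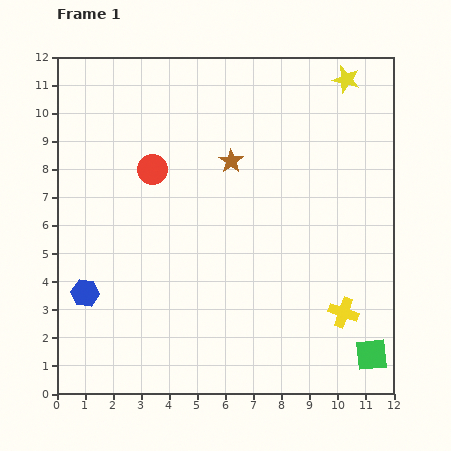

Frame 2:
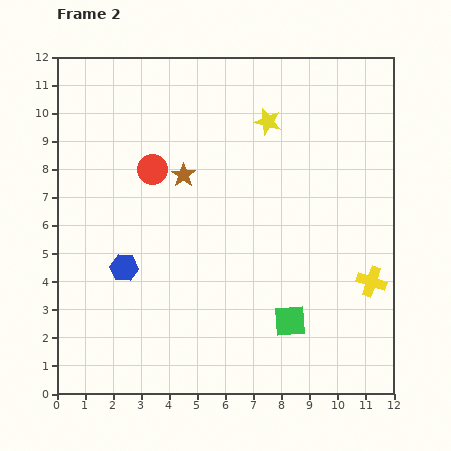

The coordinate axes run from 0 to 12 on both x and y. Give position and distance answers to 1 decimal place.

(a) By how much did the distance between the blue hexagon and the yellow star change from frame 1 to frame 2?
-4.7

Distance in frame 1: 12.0. Distance in frame 2: 7.3.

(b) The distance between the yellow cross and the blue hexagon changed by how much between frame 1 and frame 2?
-0.4

Distance in frame 1: 9.2. Distance in frame 2: 8.8.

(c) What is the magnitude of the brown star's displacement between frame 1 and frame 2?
1.8

The brown star moved from (6.2, 8.3) to (4.5, 7.8), a distance of √(1.7² + 0.5²) ≈ 1.8.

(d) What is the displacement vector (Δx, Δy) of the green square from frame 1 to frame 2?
(-2.9, 1.2)

The green square was at (11.2, 1.4) in frame 1 and (8.3, 2.6) in frame 2.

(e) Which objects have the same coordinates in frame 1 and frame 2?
the red circle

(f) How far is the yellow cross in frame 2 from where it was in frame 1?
1.5

The yellow cross moved from (10.2, 2.9) to (11.2, 4.0), a distance of √(1.0² + 1.1²) ≈ 1.5.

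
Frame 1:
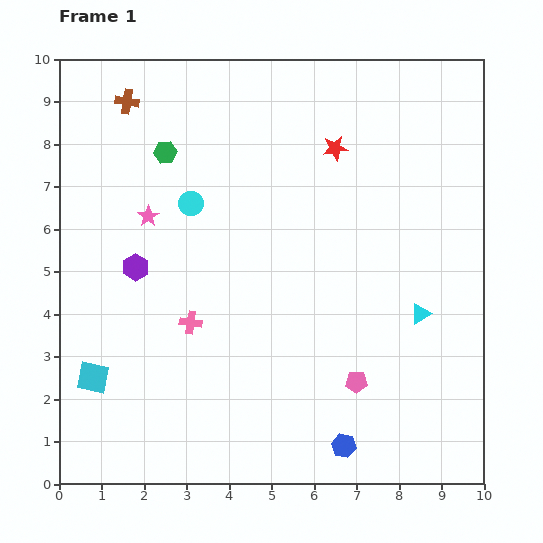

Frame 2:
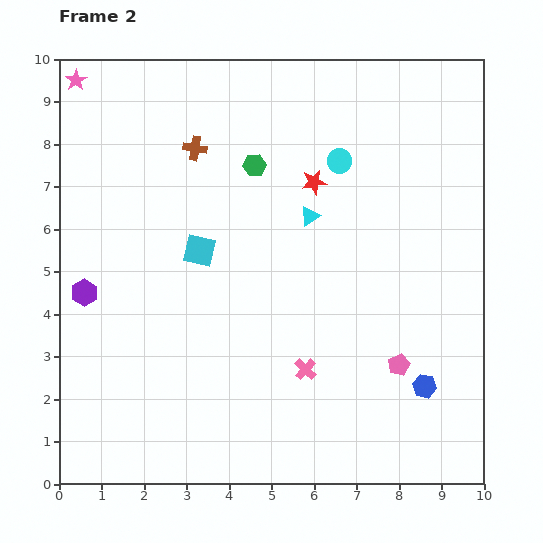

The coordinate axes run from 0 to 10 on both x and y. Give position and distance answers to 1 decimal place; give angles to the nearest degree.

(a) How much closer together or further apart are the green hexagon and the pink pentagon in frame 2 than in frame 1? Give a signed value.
-1.2

Distance in frame 1: 7.0. Distance in frame 2: 5.8.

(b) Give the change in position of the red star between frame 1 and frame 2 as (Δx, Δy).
(-0.5, -0.8)

The red star was at (6.5, 7.9) in frame 1 and (6.0, 7.1) in frame 2.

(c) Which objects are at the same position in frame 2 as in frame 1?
none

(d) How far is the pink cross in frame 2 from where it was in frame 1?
2.9

The pink cross moved from (3.1, 3.8) to (5.8, 2.7), a distance of √(2.7² + 1.1²) ≈ 2.9.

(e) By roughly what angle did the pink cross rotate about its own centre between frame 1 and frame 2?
34° clockwise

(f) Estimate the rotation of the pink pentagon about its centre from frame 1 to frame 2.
21° counter-clockwise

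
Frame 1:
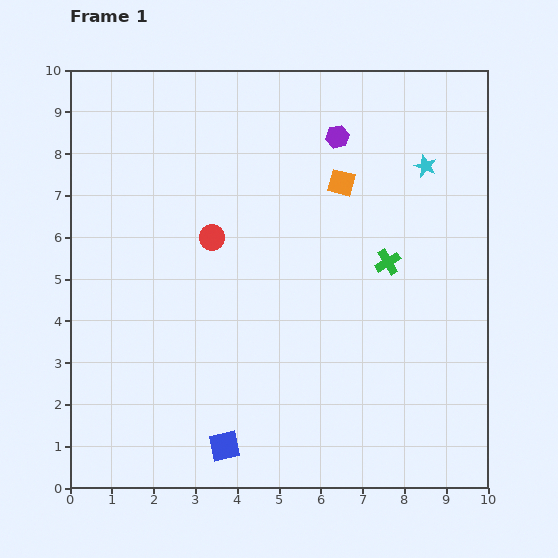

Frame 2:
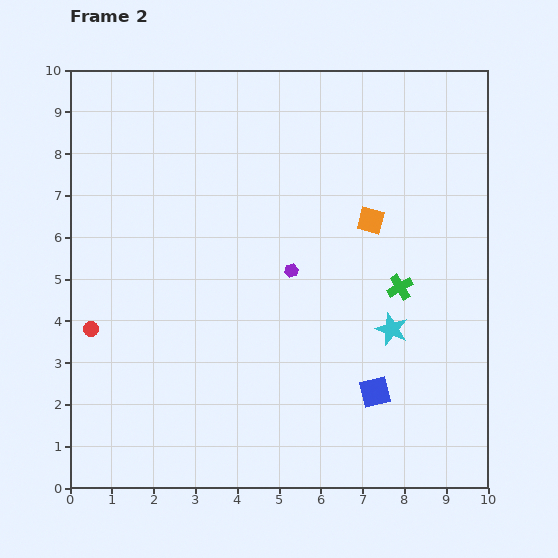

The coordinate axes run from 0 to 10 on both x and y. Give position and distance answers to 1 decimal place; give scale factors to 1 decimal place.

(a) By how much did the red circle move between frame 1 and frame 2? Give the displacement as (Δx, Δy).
(-2.9, -2.2)

The red circle was at (3.4, 6.0) in frame 1 and (0.5, 3.8) in frame 2.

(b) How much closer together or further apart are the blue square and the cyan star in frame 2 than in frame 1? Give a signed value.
-6.6

Distance in frame 1: 8.2. Distance in frame 2: 1.6.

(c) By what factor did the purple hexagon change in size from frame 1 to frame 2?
0.6×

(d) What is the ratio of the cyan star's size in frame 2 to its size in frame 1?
1.4×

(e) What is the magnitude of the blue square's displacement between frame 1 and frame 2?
3.8

The blue square moved from (3.7, 1.0) to (7.3, 2.3), a distance of √(3.6² + 1.3²) ≈ 3.8.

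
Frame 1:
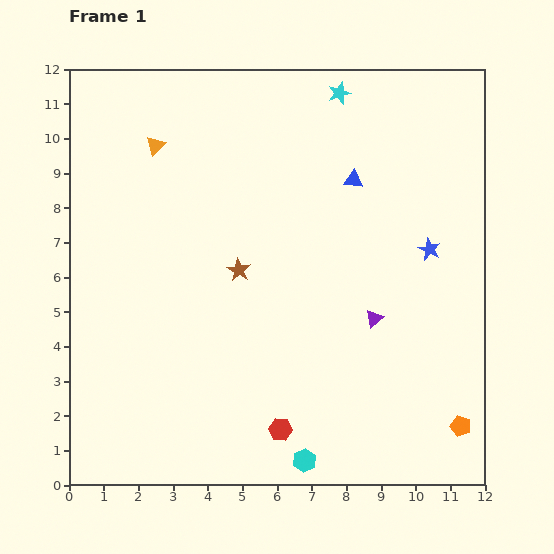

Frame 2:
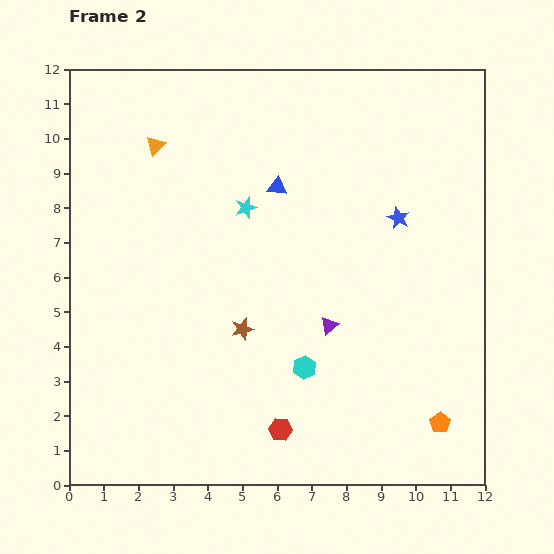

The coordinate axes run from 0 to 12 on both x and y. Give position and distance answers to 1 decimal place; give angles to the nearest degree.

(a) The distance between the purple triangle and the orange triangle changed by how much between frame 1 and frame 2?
-0.8

Distance in frame 1: 8.0. Distance in frame 2: 7.2.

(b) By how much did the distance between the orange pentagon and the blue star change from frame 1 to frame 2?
+0.8

Distance in frame 1: 5.2. Distance in frame 2: 6.0.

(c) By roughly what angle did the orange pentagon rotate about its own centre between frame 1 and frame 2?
20° clockwise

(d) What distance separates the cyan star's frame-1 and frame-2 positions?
4.3

The cyan star moved from (7.8, 11.3) to (5.1, 8.0), a distance of √(2.7² + 3.3²) ≈ 4.3.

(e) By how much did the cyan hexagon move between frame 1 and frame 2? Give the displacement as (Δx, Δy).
(0.0, 2.7)

The cyan hexagon was at (6.8, 0.7) in frame 1 and (6.8, 3.4) in frame 2.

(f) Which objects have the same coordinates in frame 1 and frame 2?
the orange triangle, the red hexagon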